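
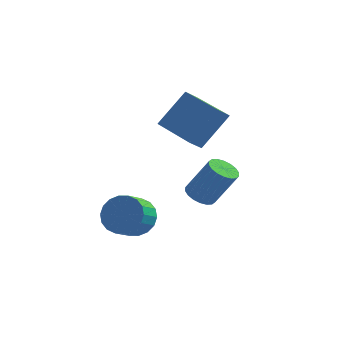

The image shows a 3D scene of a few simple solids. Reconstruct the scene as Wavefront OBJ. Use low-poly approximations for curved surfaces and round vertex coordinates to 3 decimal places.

v 1.088 -0.044 -3.038
v 1.74 -0.52 -3.539
v 1.504 -1.451 -2.964
v 0.852 -0.976 -2.462
v 1.963 -0.373 -3.211
v 1.726 -1.304 -2.635
v 2.012 -0.162 -2.848
v 1.775 -1.093 -2.273
v 1.878 0.073 -2.523
v 1.642 -0.858 -1.947
v 1.588 0.285 -2.3
v 1.351 -0.646 -1.724
v 1.199 0.431 -2.223
v 0.962 -0.5 -1.647
v 0.788 0.483 -2.307
v 0.551 -0.448 -1.732
v 0.436 0.431 -2.536
v 0.2 -0.5 -1.961
v 0.214 0.284 -2.865
v -0.023 -0.647 -2.289
v 0.165 0.073 -3.227
v -0.072 -0.858 -2.652
v 0.298 -0.162 -3.553
v 0.062 -1.093 -2.977
v 0.589 -0.374 -3.776
v 0.352 -1.305 -3.2
v 0.978 -0.52 -3.853
v 0.741 -1.451 -3.277
v 1.389 -0.572 -3.768
v 1.152 -1.503 -3.193
v 3.299 1.551 0.352
v 2.98 0.969 0.867
v 1.635 2.728 0.651
v 1.317 2.146 1.166
v 4.183 2.414 1.874
v 3.865 1.832 2.389
v 2.52 3.591 2.173
v 2.201 3.009 2.688
v 3.365 1.161 -2.048
v 3.919 0.916 -2.379
v 4.869 0.934 -0.803
v 4.315 1.179 -0.472
v 3.954 1.22 -2.403
v 4.903 1.238 -0.827
v 3.872 1.512 -2.357
v 4.822 1.531 -0.782
v 3.69 1.735 -2.25
v 4.64 1.753 -0.675
v 3.443 1.844 -2.103
v 4.393 1.863 -0.527
v 3.182 1.818 -1.945
v 4.131 1.836 -0.369
v 2.956 1.662 -1.807
v 3.906 1.68 -0.231
v 2.811 1.406 -1.717
v 3.761 1.424 -0.141
v 2.777 1.102 -1.693
v 3.726 1.12 -0.117
v 2.858 0.809 -1.738
v 3.808 0.828 -0.163
v 3.04 0.587 -1.845
v 3.99 0.605 -0.27
v 3.287 0.477 -1.993
v 4.237 0.496 -0.417
v 3.549 0.504 -2.151
v 4.498 0.522 -0.575
v 3.774 0.66 -2.289
v 4.724 0.678 -0.713
f 2 1 5
f 2 5 3
f 3 5 6
f 3 6 4
f 5 1 7
f 5 7 6
f 6 7 8
f 6 8 4
f 7 1 9
f 7 9 8
f 8 9 10
f 8 10 4
f 9 1 11
f 9 11 10
f 10 11 12
f 10 12 4
f 11 1 13
f 11 13 12
f 12 13 14
f 12 14 4
f 13 1 15
f 13 15 14
f 14 15 16
f 14 16 4
f 15 1 17
f 15 17 16
f 16 17 18
f 16 18 4
f 17 1 19
f 17 19 18
f 18 19 20
f 18 20 4
f 19 1 21
f 19 21 20
f 20 21 22
f 20 22 4
f 21 1 23
f 21 23 22
f 22 23 24
f 22 24 4
f 23 1 25
f 23 25 24
f 24 25 26
f 24 26 4
f 25 1 27
f 25 27 26
f 26 27 28
f 26 28 4
f 27 1 29
f 27 29 28
f 28 29 30
f 28 30 4
f 29 1 2
f 29 2 30
f 30 2 3
f 30 3 4
f 32 34 31
f 35 32 31
f 31 34 33
f 33 35 31
f 32 38 34
f 36 32 35
f 36 38 32
f 34 38 33
f 37 35 33
f 33 38 37
f 37 36 35
f 38 36 37
f 40 39 43
f 40 43 41
f 41 43 44
f 41 44 42
f 43 39 45
f 43 45 44
f 44 45 46
f 44 46 42
f 45 39 47
f 45 47 46
f 46 47 48
f 46 48 42
f 47 39 49
f 47 49 48
f 48 49 50
f 48 50 42
f 49 39 51
f 49 51 50
f 50 51 52
f 50 52 42
f 51 39 53
f 51 53 52
f 52 53 54
f 52 54 42
f 53 39 55
f 53 55 54
f 54 55 56
f 54 56 42
f 55 39 57
f 55 57 56
f 56 57 58
f 56 58 42
f 57 39 59
f 57 59 58
f 58 59 60
f 58 60 42
f 59 39 61
f 59 61 60
f 60 61 62
f 60 62 42
f 61 39 63
f 61 63 62
f 62 63 64
f 62 64 42
f 63 39 65
f 63 65 64
f 64 65 66
f 64 66 42
f 65 39 67
f 65 67 66
f 66 67 68
f 66 68 42
f 67 39 40
f 67 40 68
f 68 40 41
f 68 41 42



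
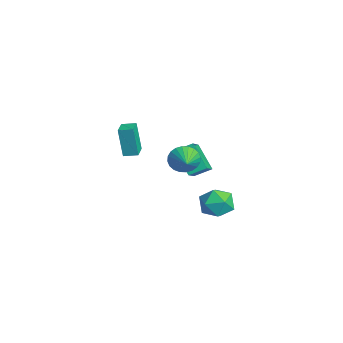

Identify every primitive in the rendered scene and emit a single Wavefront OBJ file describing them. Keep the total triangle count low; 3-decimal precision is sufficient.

v -2.199 1.534 -2.433
v -1.864 1.927 -3.219
v -0.741 1.266 -1.947
v -1.885 2.218 -2.997
v -1.953 2.405 -2.689
v -2.059 2.459 -2.342
v -2.186 2.373 -2.009
v -2.315 2.159 -1.741
v -2.427 1.849 -1.578
v -2.503 1.492 -1.545
v -2.533 1.141 -1.647
v -2.513 0.85 -1.87
v -2.444 0.663 -2.178
v -2.338 0.609 -2.525
v -2.211 0.695 -2.858
v -2.082 0.909 -3.126
v -1.971 1.219 -3.289
v -1.895 1.576 -3.322
v -3.882 1.461 -2.689
v -3.696 2.492 -2.169
v -5.15 2.171 -3.645
v -4.964 3.203 -3.125
v -2.596 1.917 -4.055
v -2.41 2.949 -3.535
v -3.864 2.628 -5.011
v -3.678 3.659 -4.491
v -2.008 -1.826 -0.962
v -2.345 -2.014 0.909
v -1.679 -1.054 -0.825
v -2.017 -1.242 1.046
v -1.003 -2.278 -0.826
v -1.341 -2.466 1.045
v -0.675 -1.506 -0.689
v -1.012 -1.694 1.182
v 3.134 2.619 -2.13
v 3.735 2.593 -3.03
v 2.585 0.987 -2.45
v 3.186 0.961 -3.35
v 3.665 0.968 -2.379
v 4.005 1.977 -2.182
v 2.315 1.603 -3.298
v 2.655 2.612 -3.101
v 3.229 1.965 -3.753
v 4.063 1.573 -3.185
v 2.257 2.007 -2.295
v 3.091 1.615 -1.727
f 2 1 4
f 2 4 3
f 4 1 5
f 4 5 3
f 5 1 6
f 5 6 3
f 6 1 7
f 6 7 3
f 7 1 8
f 7 8 3
f 8 1 9
f 8 9 3
f 9 1 10
f 9 10 3
f 10 1 11
f 10 11 3
f 11 1 12
f 11 12 3
f 12 1 13
f 12 13 3
f 13 1 14
f 13 14 3
f 14 1 15
f 14 15 3
f 15 1 16
f 15 16 3
f 16 1 17
f 16 17 3
f 17 1 18
f 17 18 3
f 18 1 2
f 18 2 3
f 20 22 19
f 23 20 19
f 19 22 21
f 21 23 19
f 20 26 22
f 24 20 23
f 24 26 20
f 22 26 21
f 25 23 21
f 21 26 25
f 25 24 23
f 26 24 25
f 28 30 27
f 31 28 27
f 27 30 29
f 29 31 27
f 28 34 30
f 32 28 31
f 32 34 28
f 30 34 29
f 33 31 29
f 29 34 33
f 33 32 31
f 34 32 33
f 35 46 40
f 35 40 36
f 35 36 42
f 35 42 45
f 35 45 46
f 36 40 44
f 40 46 39
f 46 45 37
f 45 42 41
f 42 36 43
f 38 44 39
f 38 39 37
f 38 37 41
f 38 41 43
f 38 43 44
f 39 44 40
f 37 39 46
f 41 37 45
f 43 41 42
f 44 43 36



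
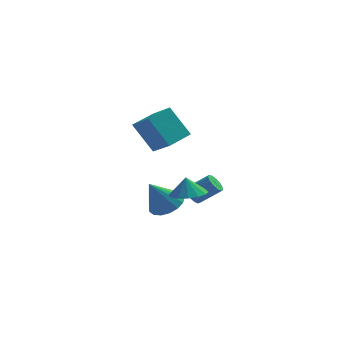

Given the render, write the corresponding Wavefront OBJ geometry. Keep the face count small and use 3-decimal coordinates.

v 1.986 0.336 -1.79
v 2.72 0.752 -1.273
v 1.154 -0.136 -0.23
v 2.409 1.105 -1.332
v 2.001 1.281 -1.496
v 1.59 1.241 -1.728
v 1.269 0.993 -1.974
v 1.113 0.595 -2.177
v 1.156 0.138 -2.292
v 1.39 -0.274 -2.292
v 1.76 -0.547 -2.177
v 2.182 -0.617 -1.974
v 2.559 -0.469 -1.728
v 2.805 -0.136 -1.496
v 2.863 0.305 -1.332
v 2.057 2.353 1.23
v 0.993 2.868 2.856
v 1.19 3.399 0.331
v 0.125 3.915 1.956
v 3.075 3.465 1.544
v 2.01 3.981 3.169
v 2.207 4.512 0.644
v 1.143 5.027 2.27
v 3.127 -2.223 0.201
v 4.068 -2.202 0.323
v 2.993 -2.057 1.199
v 3.942 -1.736 0.229
v 3.596 -1.401 0.127
v 3.125 -1.286 0.045
v 2.655 -1.423 0.005
v 2.31 -1.774 0.017
v 2.185 -2.245 0.079
v 2.312 -2.711 0.174
v 2.657 -3.046 0.276
v 3.128 -3.16 0.358
v 3.599 -3.024 0.398
v 3.943 -2.673 0.385
v 3.264 -0.133 -0.99
v 3.622 -0.23 -1.436
v 4.734 -0.264 -0.536
v 4.376 -0.167 -0.09
v 3.604 0.094 -1.401
v 4.715 0.061 -0.502
v 3.478 0.346 -1.236
v 4.589 0.313 -0.337
v 3.284 0.446 -0.993
v 4.395 0.413 -0.093
v 3.084 0.362 -0.748
v 4.195 0.329 0.151
v 2.941 0.121 -0.581
v 4.052 0.088 0.319
v 2.901 -0.201 -0.543
v 4.012 -0.235 0.356
v 2.976 -0.502 -0.647
v 4.087 -0.535 0.252
v 3.143 -0.685 -0.86
v 4.254 -0.719 0.04
v 3.348 -0.694 -1.114
v 4.459 -0.727 -0.215
v 3.527 -0.524 -1.328
v 4.638 -0.557 -0.429
f 2 1 4
f 2 4 3
f 4 1 5
f 4 5 3
f 5 1 6
f 5 6 3
f 6 1 7
f 6 7 3
f 7 1 8
f 7 8 3
f 8 1 9
f 8 9 3
f 9 1 10
f 9 10 3
f 10 1 11
f 10 11 3
f 11 1 12
f 11 12 3
f 12 1 13
f 12 13 3
f 13 1 14
f 13 14 3
f 14 1 15
f 14 15 3
f 15 1 2
f 15 2 3
f 17 19 16
f 20 17 16
f 16 19 18
f 18 20 16
f 17 23 19
f 21 17 20
f 21 23 17
f 19 23 18
f 22 20 18
f 18 23 22
f 22 21 20
f 23 21 22
f 25 24 27
f 25 27 26
f 27 24 28
f 27 28 26
f 28 24 29
f 28 29 26
f 29 24 30
f 29 30 26
f 30 24 31
f 30 31 26
f 31 24 32
f 31 32 26
f 32 24 33
f 32 33 26
f 33 24 34
f 33 34 26
f 34 24 35
f 34 35 26
f 35 24 36
f 35 36 26
f 36 24 37
f 36 37 26
f 37 24 25
f 37 25 26
f 39 38 42
f 39 42 40
f 40 42 43
f 40 43 41
f 42 38 44
f 42 44 43
f 43 44 45
f 43 45 41
f 44 38 46
f 44 46 45
f 45 46 47
f 45 47 41
f 46 38 48
f 46 48 47
f 47 48 49
f 47 49 41
f 48 38 50
f 48 50 49
f 49 50 51
f 49 51 41
f 50 38 52
f 50 52 51
f 51 52 53
f 51 53 41
f 52 38 54
f 52 54 53
f 53 54 55
f 53 55 41
f 54 38 56
f 54 56 55
f 55 56 57
f 55 57 41
f 56 38 58
f 56 58 57
f 57 58 59
f 57 59 41
f 58 38 60
f 58 60 59
f 59 60 61
f 59 61 41
f 60 38 39
f 60 39 61
f 61 39 40
f 61 40 41



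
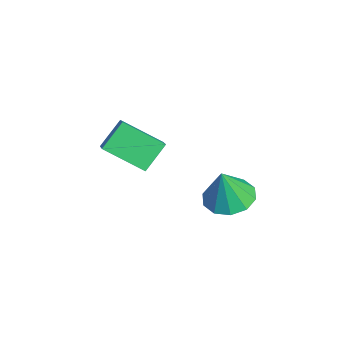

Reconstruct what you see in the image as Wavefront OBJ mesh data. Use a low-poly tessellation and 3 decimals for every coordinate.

v -2.206 0.861 -4.974
v -2.769 -0.404 -4.192
v -2.705 1.575 -4.178
v -3.268 0.31 -3.396
v -1.372 0.83 -4.424
v -1.935 -0.435 -3.642
v -1.871 1.544 -3.628
v -2.434 0.279 -2.846
v 1.017 2.995 -3.909
v 1.593 2.442 -4.134
v 1.243 2.705 -2.611
v 1.824 2.895 -4.073
v 1.747 3.387 -3.949
v 1.392 3.729 -3.81
v 0.893 3.791 -3.709
v 0.441 3.549 -3.685
v 0.209 3.096 -3.746
v 0.286 2.604 -3.87
v 0.642 2.262 -4.008
v 1.141 2.2 -4.109
f 2 4 1
f 5 2 1
f 1 4 3
f 3 5 1
f 2 8 4
f 6 2 5
f 6 8 2
f 4 8 3
f 7 5 3
f 3 8 7
f 7 6 5
f 8 6 7
f 10 9 12
f 10 12 11
f 12 9 13
f 12 13 11
f 13 9 14
f 13 14 11
f 14 9 15
f 14 15 11
f 15 9 16
f 15 16 11
f 16 9 17
f 16 17 11
f 17 9 18
f 17 18 11
f 18 9 19
f 18 19 11
f 19 9 20
f 19 20 11
f 20 9 10
f 20 10 11



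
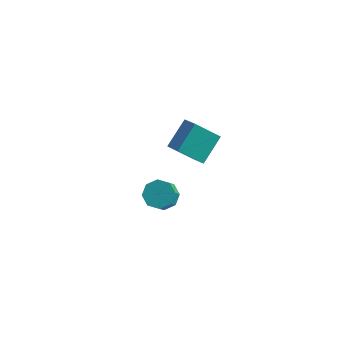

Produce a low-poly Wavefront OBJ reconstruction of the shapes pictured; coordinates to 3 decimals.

v -0.625 2.444 1.308
v 0.172 1.922 1.774
v -0.282 3.911 2.365
v 0.515 3.389 2.83
v 0.545 3.091 0.03
v 1.342 2.569 0.495
v 0.888 4.558 1.086
v 1.685 4.036 1.552
v 1.299 -2.563 3.041
v 2.053 -2.79 2.81
v 2.114 -3.483 3.687
v 1.361 -3.257 3.919
v 2.059 -2.297 3.199
v 2.12 -2.99 4.076
v 1.62 -1.96 3.495
v 1.681 -2.654 4.373
v 0.993 -1.977 3.526
v 1.055 -2.67 4.403
v 0.546 -2.337 3.273
v 0.607 -3.03 4.15
v 0.54 -2.83 2.884
v 0.601 -3.523 3.761
v 0.979 -3.166 2.587
v 1.04 -3.86 3.465
v 1.605 -3.15 2.557
v 1.667 -3.843 3.434
f 2 4 1
f 5 2 1
f 1 4 3
f 3 5 1
f 2 8 4
f 6 2 5
f 6 8 2
f 4 8 3
f 7 5 3
f 3 8 7
f 7 6 5
f 8 6 7
f 10 9 13
f 10 13 11
f 11 13 14
f 11 14 12
f 13 9 15
f 13 15 14
f 14 15 16
f 14 16 12
f 15 9 17
f 15 17 16
f 16 17 18
f 16 18 12
f 17 9 19
f 17 19 18
f 18 19 20
f 18 20 12
f 19 9 21
f 19 21 20
f 20 21 22
f 20 22 12
f 21 9 23
f 21 23 22
f 22 23 24
f 22 24 12
f 23 9 25
f 23 25 24
f 24 25 26
f 24 26 12
f 25 9 10
f 25 10 26
f 26 10 11
f 26 11 12



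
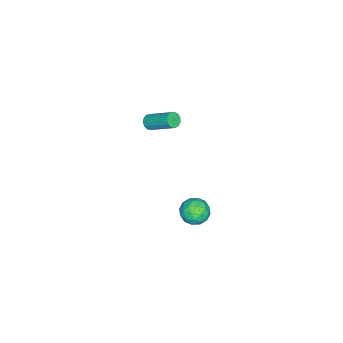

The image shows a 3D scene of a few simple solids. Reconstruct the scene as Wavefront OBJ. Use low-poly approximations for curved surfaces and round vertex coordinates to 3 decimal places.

v 2.855 0.701 -3.872
v 3.553 0.783 -3.285
v 3.487 -0.503 -4.455
v 4.185 -0.421 -3.868
v 3.355 -0.657 -3.563
v 2.965 0.087 -3.202
v 4.075 0.193 -4.538
v 3.685 0.937 -4.177
v 4.307 0.469 -3.697
v 3.862 -0.056 -3.094
v 3.178 0.336 -4.646
v 2.733 -0.189 -4.043
v 3.148 0.848 -3.527
v 3.892 -0.568 -4.213
v 3.404 -0.707 -4.033
v 3.814 -0.658 -3.688
v 2.803 0.439 -3.479
v 3.213 0.487 -3.134
v 3.097 -0.359 -3.297
v 3.827 -0.207 -4.606
v 4.237 -0.159 -4.261
v 3.226 0.938 -4.052
v 3.636 0.987 -3.707
v 3.943 0.639 -4.443
v 4.002 0.711 -3.424
v 4.373 0.003 -3.767
v 4.309 0.364 -4.161
v 4.079 0.802 -3.949
v 3.74 0.403 -3.07
v 4.111 -0.305 -3.413
v 3.624 -0.444 -3.233
v 3.394 -0.006 -3.022
v 4.183 0.218 -3.312
v 2.929 0.585 -4.327
v 3.3 -0.123 -4.67
v 3.646 0.286 -4.718
v 3.416 0.724 -4.507
v 2.667 0.277 -3.973
v 3.038 -0.431 -4.316
v 2.961 -0.522 -3.791
v 2.731 -0.084 -3.579
v 2.857 0.062 -4.428
v 3.197 -2.657 2.845
v 3.565 -2.888 3.091
v 3.812 -1.374 4.142
v 3.443 -1.143 3.895
v 3.686 -2.757 2.873
v 3.932 -1.242 3.924
v 3.651 -2.594 2.646
v 3.898 -1.079 3.697
v 3.472 -2.451 2.482
v 3.719 -0.936 3.533
v 3.206 -2.374 2.433
v 3.452 -0.859 3.484
v 2.937 -2.386 2.515
v 3.183 -0.871 3.565
v 2.75 -2.485 2.701
v 2.996 -0.97 3.752
v 2.705 -2.639 2.933
v 2.951 -1.124 3.984
v 2.816 -2.798 3.137
v 3.063 -1.283 4.188
v 3.048 -2.913 3.248
v 3.295 -1.398 4.299
v 3.328 -2.947 3.231
v 3.574 -1.432 4.282
f 1 38 17
f 38 12 41
f 17 41 6
f 38 41 17
f 1 17 13
f 17 6 18
f 13 18 2
f 17 18 13
f 1 13 22
f 13 2 23
f 22 23 8
f 13 23 22
f 1 22 34
f 22 8 37
f 34 37 11
f 22 37 34
f 1 34 38
f 34 11 42
f 38 42 12
f 34 42 38
f 2 18 29
f 18 6 32
f 29 32 10
f 18 32 29
f 6 41 19
f 41 12 40
f 19 40 5
f 41 40 19
f 12 42 39
f 42 11 35
f 39 35 3
f 42 35 39
f 11 37 36
f 37 8 24
f 36 24 7
f 37 24 36
f 8 23 28
f 23 2 25
f 28 25 9
f 23 25 28
f 4 30 16
f 30 10 31
f 16 31 5
f 30 31 16
f 4 16 14
f 16 5 15
f 14 15 3
f 16 15 14
f 4 14 21
f 14 3 20
f 21 20 7
f 14 20 21
f 4 21 26
f 21 7 27
f 26 27 9
f 21 27 26
f 4 26 30
f 26 9 33
f 30 33 10
f 26 33 30
f 5 31 19
f 31 10 32
f 19 32 6
f 31 32 19
f 3 15 39
f 15 5 40
f 39 40 12
f 15 40 39
f 7 20 36
f 20 3 35
f 36 35 11
f 20 35 36
f 9 27 28
f 27 7 24
f 28 24 8
f 27 24 28
f 10 33 29
f 33 9 25
f 29 25 2
f 33 25 29
f 44 43 47
f 44 47 45
f 45 47 48
f 45 48 46
f 47 43 49
f 47 49 48
f 48 49 50
f 48 50 46
f 49 43 51
f 49 51 50
f 50 51 52
f 50 52 46
f 51 43 53
f 51 53 52
f 52 53 54
f 52 54 46
f 53 43 55
f 53 55 54
f 54 55 56
f 54 56 46
f 55 43 57
f 55 57 56
f 56 57 58
f 56 58 46
f 57 43 59
f 57 59 58
f 58 59 60
f 58 60 46
f 59 43 61
f 59 61 60
f 60 61 62
f 60 62 46
f 61 43 63
f 61 63 62
f 62 63 64
f 62 64 46
f 63 43 65
f 63 65 64
f 64 65 66
f 64 66 46
f 65 43 44
f 65 44 66
f 66 44 45
f 66 45 46



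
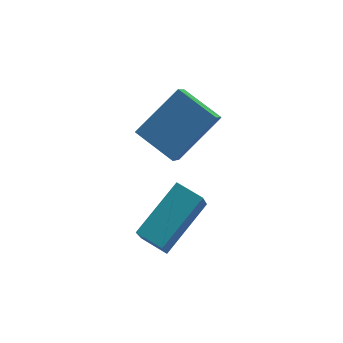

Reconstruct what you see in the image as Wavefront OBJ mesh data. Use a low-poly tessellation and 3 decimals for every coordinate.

v 4.23 -0.685 1.578
v 3.704 0.46 2.09
v 2.809 -0.865 0.521
v 2.283 0.28 1.033
v 4.757 -0.08 0.767
v 4.231 1.065 1.279
v 3.336 -0.26 -0.29
v 2.81 0.885 0.222
v 1.502 -2.914 -0.969
v 1.109 -3.379 0.019
v 1.128 -2.198 -0.78
v 0.735 -2.663 0.207
v 3.005 -2.357 -0.107
v 2.612 -2.822 0.88
v 2.631 -1.641 0.081
v 2.238 -2.106 1.069
f 2 4 1
f 5 2 1
f 1 4 3
f 3 5 1
f 2 8 4
f 6 2 5
f 6 8 2
f 4 8 3
f 7 5 3
f 3 8 7
f 7 6 5
f 8 6 7
f 10 12 9
f 13 10 9
f 9 12 11
f 11 13 9
f 10 16 12
f 14 10 13
f 14 16 10
f 12 16 11
f 15 13 11
f 11 16 15
f 15 14 13
f 16 14 15



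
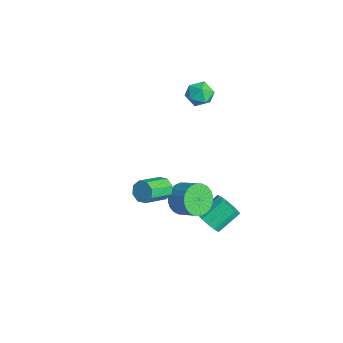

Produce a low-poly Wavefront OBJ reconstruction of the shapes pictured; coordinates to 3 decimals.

v -3.614 1.252 3.592
v -3.119 1.692 4.177
v -2.441 0.928 2.843
v -1.946 1.368 3.428
v -2.338 0.612 3.661
v -3.063 0.812 4.124
v -2.497 1.808 2.896
v -3.222 2.008 3.359
v -2.429 2.035 3.747
v -2.331 1.296 4.22
v -3.229 1.324 2.8
v -3.131 0.585 3.273
v 1.112 0.526 -4.027
v 1.548 1.021 -4.564
v 1.264 2.288 -3.63
v 0.828 1.794 -3.093
v 1.093 1.028 -4.713
v 0.808 2.295 -3.779
v 0.644 0.876 -4.644
v 0.359 2.144 -3.71
v 0.343 0.614 -4.379
v 0.059 1.881 -3.445
v 0.287 0.323 -4.003
v 0.003 1.59 -3.068
v 0.493 0.097 -3.634
v 0.209 1.364 -2.699
v 0.895 0.008 -3.39
v 0.611 1.275 -2.455
v 1.366 0.083 -3.348
v 1.082 1.35 -2.414
v 1.757 0.299 -3.522
v 1.472 1.566 -2.588
v 1.943 0.587 -3.857
v 1.658 1.854 -2.922
v 1.865 0.856 -4.245
v 1.58 2.123 -3.31
v 0.777 -0.813 -1.795
v 1.209 -0.534 -2.665
v 2.195 0.031 -1.994
v 1.763 -0.247 -1.125
v 0.979 -0.223 -2.59
v 1.965 0.343 -1.919
v 0.719 -0.001 -2.394
v 1.705 0.564 -1.723
v 0.467 0.097 -2.107
v 1.453 0.662 -1.436
v 0.263 0.056 -1.772
v 1.249 0.622 -1.101
v 0.137 -0.117 -1.441
v 1.123 0.449 -0.77
v 0.108 -0.395 -1.164
v 1.094 0.17 -0.493
v 0.181 -0.738 -0.983
v 1.167 -0.172 -0.312
v 0.345 -1.091 -0.926
v 1.331 -0.526 -0.255
v 0.575 -1.403 -1.001
v 1.561 -0.837 -0.33
v 0.835 -1.624 -1.197
v 1.821 -1.059 -0.526
v 1.087 -1.722 -1.484
v 2.073 -1.157 -0.813
v 1.291 -1.682 -1.819
v 2.277 -1.116 -1.148
v 1.417 -1.509 -2.15
v 2.403 -0.943 -1.479
v 1.446 -1.23 -2.427
v 2.432 -0.665 -1.756
v 1.373 -0.888 -2.608
v 2.359 -0.322 -1.937
v 1.295 -2.075 0.001
v 1.816 -2.066 -0.467
v 2.465 -3.376 0.231
v 1.945 -3.385 0.699
v 1.928 -1.778 -0.03
v 2.578 -3.087 0.668
v 1.67 -1.663 0.425
v 2.319 -2.973 1.123
v 1.192 -1.79 0.632
v 1.841 -3.1 1.33
v 0.775 -2.084 0.469
v 1.424 -3.394 1.167
v 0.662 -2.373 0.032
v 1.312 -3.682 0.73
v 0.921 -2.487 -0.423
v 1.57 -3.797 0.275
v 1.399 -2.36 -0.63
v 2.048 -3.67 0.068
f 1 12 6
f 1 6 2
f 1 2 8
f 1 8 11
f 1 11 12
f 2 6 10
f 6 12 5
f 12 11 3
f 11 8 7
f 8 2 9
f 4 10 5
f 4 5 3
f 4 3 7
f 4 7 9
f 4 9 10
f 5 10 6
f 3 5 12
f 7 3 11
f 9 7 8
f 10 9 2
f 14 13 17
f 14 17 15
f 15 17 18
f 15 18 16
f 17 13 19
f 17 19 18
f 18 19 20
f 18 20 16
f 19 13 21
f 19 21 20
f 20 21 22
f 20 22 16
f 21 13 23
f 21 23 22
f 22 23 24
f 22 24 16
f 23 13 25
f 23 25 24
f 24 25 26
f 24 26 16
f 25 13 27
f 25 27 26
f 26 27 28
f 26 28 16
f 27 13 29
f 27 29 28
f 28 29 30
f 28 30 16
f 29 13 31
f 29 31 30
f 30 31 32
f 30 32 16
f 31 13 33
f 31 33 32
f 32 33 34
f 32 34 16
f 33 13 35
f 33 35 34
f 34 35 36
f 34 36 16
f 35 13 14
f 35 14 36
f 36 14 15
f 36 15 16
f 38 37 41
f 38 41 39
f 39 41 42
f 39 42 40
f 41 37 43
f 41 43 42
f 42 43 44
f 42 44 40
f 43 37 45
f 43 45 44
f 44 45 46
f 44 46 40
f 45 37 47
f 45 47 46
f 46 47 48
f 46 48 40
f 47 37 49
f 47 49 48
f 48 49 50
f 48 50 40
f 49 37 51
f 49 51 50
f 50 51 52
f 50 52 40
f 51 37 53
f 51 53 52
f 52 53 54
f 52 54 40
f 53 37 55
f 53 55 54
f 54 55 56
f 54 56 40
f 55 37 57
f 55 57 56
f 56 57 58
f 56 58 40
f 57 37 59
f 57 59 58
f 58 59 60
f 58 60 40
f 59 37 61
f 59 61 60
f 60 61 62
f 60 62 40
f 61 37 63
f 61 63 62
f 62 63 64
f 62 64 40
f 63 37 65
f 63 65 64
f 64 65 66
f 64 66 40
f 65 37 67
f 65 67 66
f 66 67 68
f 66 68 40
f 67 37 69
f 67 69 68
f 68 69 70
f 68 70 40
f 69 37 38
f 69 38 70
f 70 38 39
f 70 39 40
f 72 71 75
f 72 75 73
f 73 75 76
f 73 76 74
f 75 71 77
f 75 77 76
f 76 77 78
f 76 78 74
f 77 71 79
f 77 79 78
f 78 79 80
f 78 80 74
f 79 71 81
f 79 81 80
f 80 81 82
f 80 82 74
f 81 71 83
f 81 83 82
f 82 83 84
f 82 84 74
f 83 71 85
f 83 85 84
f 84 85 86
f 84 86 74
f 85 71 87
f 85 87 86
f 86 87 88
f 86 88 74
f 87 71 72
f 87 72 88
f 88 72 73
f 88 73 74



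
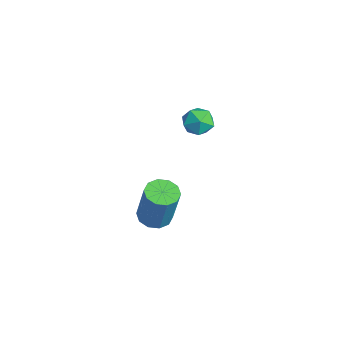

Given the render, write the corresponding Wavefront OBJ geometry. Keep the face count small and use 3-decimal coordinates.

v 1.708 -1.775 -3.576
v 2.281 -1.384 -3.768
v 2.806 -1.234 -1.896
v 2.232 -1.625 -1.704
v 1.942 -1.105 -3.696
v 2.467 -0.955 -1.823
v 1.514 -1.082 -3.577
v 2.039 -0.931 -1.705
v 1.16 -1.323 -3.459
v 1.684 -1.173 -1.587
v 1.015 -1.737 -3.385
v 1.539 -1.587 -1.513
v 1.134 -2.166 -3.384
v 1.659 -2.016 -1.512
v 1.473 -2.445 -3.457
v 1.998 -2.295 -1.584
v 1.901 -2.469 -3.575
v 2.426 -2.318 -1.703
v 2.256 -2.227 -3.693
v 2.78 -2.077 -1.821
v 2.401 -1.813 -3.767
v 2.925 -1.663 -1.895
v 1.489 0.053 2.315
v 1.891 0.505 1.935
v 2.269 -0.785 2.145
v 2.671 -0.333 1.765
v 2.597 -0.239 2.47
v 2.115 0.279 2.575
v 2.045 -0.559 1.505
v 1.563 -0.041 1.61
v 2.235 0.127 1.434
v 2.577 0.324 2.03
v 1.583 -0.604 2.05
v 1.925 -0.407 2.646
f 2 1 5
f 2 5 3
f 3 5 6
f 3 6 4
f 5 1 7
f 5 7 6
f 6 7 8
f 6 8 4
f 7 1 9
f 7 9 8
f 8 9 10
f 8 10 4
f 9 1 11
f 9 11 10
f 10 11 12
f 10 12 4
f 11 1 13
f 11 13 12
f 12 13 14
f 12 14 4
f 13 1 15
f 13 15 14
f 14 15 16
f 14 16 4
f 15 1 17
f 15 17 16
f 16 17 18
f 16 18 4
f 17 1 19
f 17 19 18
f 18 19 20
f 18 20 4
f 19 1 21
f 19 21 20
f 20 21 22
f 20 22 4
f 21 1 2
f 21 2 22
f 22 2 3
f 22 3 4
f 23 34 28
f 23 28 24
f 23 24 30
f 23 30 33
f 23 33 34
f 24 28 32
f 28 34 27
f 34 33 25
f 33 30 29
f 30 24 31
f 26 32 27
f 26 27 25
f 26 25 29
f 26 29 31
f 26 31 32
f 27 32 28
f 25 27 34
f 29 25 33
f 31 29 30
f 32 31 24



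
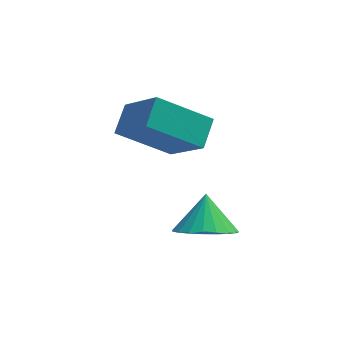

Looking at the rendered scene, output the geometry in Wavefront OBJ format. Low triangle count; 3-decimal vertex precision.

v 2.001 1.123 -3.038
v 2.672 0.532 -2.547
v 2.059 2.017 -2.042
v 2.926 0.778 -2.782
v 3.02 1.083 -3.062
v 2.937 1.395 -3.337
v 2.693 1.659 -3.561
v 2.329 1.832 -3.694
v 1.908 1.881 -3.714
v 1.503 1.799 -3.617
v 1.184 1.601 -3.419
v 1.007 1.319 -3.156
v 1.001 1.004 -2.873
v 1.168 0.709 -2.618
v 1.479 0.486 -2.435
v 1.881 0.373 -2.357
v 2.303 0.389 -2.397
v -0.688 3.74 -0.577
v -0.342 4.676 -0.045
v 1.045 3.751 -1.726
v 1.391 4.687 -1.195
v 0.269 2.573 0.855
v 0.615 3.509 1.386
v 2.002 2.584 -0.295
v 2.348 3.52 0.237
f 2 1 4
f 2 4 3
f 4 1 5
f 4 5 3
f 5 1 6
f 5 6 3
f 6 1 7
f 6 7 3
f 7 1 8
f 7 8 3
f 8 1 9
f 8 9 3
f 9 1 10
f 9 10 3
f 10 1 11
f 10 11 3
f 11 1 12
f 11 12 3
f 12 1 13
f 12 13 3
f 13 1 14
f 13 14 3
f 14 1 15
f 14 15 3
f 15 1 16
f 15 16 3
f 16 1 17
f 16 17 3
f 17 1 2
f 17 2 3
f 19 21 18
f 22 19 18
f 18 21 20
f 20 22 18
f 19 25 21
f 23 19 22
f 23 25 19
f 21 25 20
f 24 22 20
f 20 25 24
f 24 23 22
f 25 23 24



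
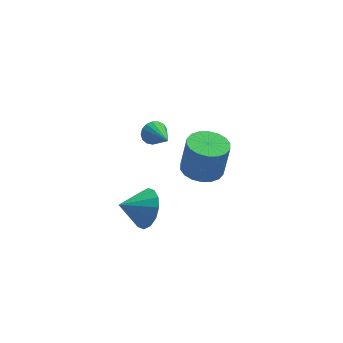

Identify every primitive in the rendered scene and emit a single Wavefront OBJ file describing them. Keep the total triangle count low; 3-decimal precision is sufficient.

v 0.474 1.287 -3.276
v 0.984 1.089 -2.356
v -0.774 1.193 -2.604
v 0.932 1.64 -2.376
v 0.757 2.097 -2.636
v 0.507 2.336 -3.068
v 0.247 2.294 -3.556
v 0.048 1.983 -3.969
v -0.036 1.485 -4.195
v 0.015 0.934 -4.176
v 0.19 0.477 -3.915
v 0.441 0.238 -3.483
v 0.7 0.279 -2.996
v 0.899 0.591 -2.583
v 0.784 0.938 2.484
v 1.043 1.222 2.957
v 1.096 -0.398 3.116
v 0.764 1.195 3.037
v 0.489 1.108 2.99
v 0.282 0.983 2.827
v 0.19 0.847 2.585
v 0.234 0.732 2.32
v 0.404 0.664 2.093
v 0.661 0.659 1.955
v 0.947 0.717 1.939
v 1.195 0.827 2.047
v 1.349 0.961 2.255
v 1.374 1.09 2.516
v 1.264 1.185 2.769
v 3.174 2.029 -1.703
v 3.809 2.78 -1.817
v 4.101 2.802 -0.052
v 3.466 2.051 0.063
v 3.424 2.985 -1.756
v 3.716 3.008 0.009
v 2.989 3.001 -1.685
v 3.282 3.024 0.081
v 2.591 2.825 -1.616
v 2.884 2.847 0.149
v 2.309 2.491 -1.565
v 2.601 2.513 0.2
v 2.198 2.065 -1.542
v 2.49 2.087 0.224
v 2.28 1.632 -1.55
v 2.572 1.654 0.216
v 2.539 1.278 -1.588
v 2.831 1.3 0.177
v 2.924 1.072 -1.649
v 3.216 1.095 0.116
v 3.358 1.056 -1.721
v 3.651 1.079 0.045
v 3.756 1.233 -1.789
v 4.049 1.255 -0.024
v 4.039 1.567 -1.84
v 4.331 1.589 -0.075
v 4.15 1.993 -1.864
v 4.442 2.015 -0.098
v 4.068 2.426 -1.856
v 4.36 2.448 -0.09
f 2 1 4
f 2 4 3
f 4 1 5
f 4 5 3
f 5 1 6
f 5 6 3
f 6 1 7
f 6 7 3
f 7 1 8
f 7 8 3
f 8 1 9
f 8 9 3
f 9 1 10
f 9 10 3
f 10 1 11
f 10 11 3
f 11 1 12
f 11 12 3
f 12 1 13
f 12 13 3
f 13 1 14
f 13 14 3
f 14 1 2
f 14 2 3
f 16 15 18
f 16 18 17
f 18 15 19
f 18 19 17
f 19 15 20
f 19 20 17
f 20 15 21
f 20 21 17
f 21 15 22
f 21 22 17
f 22 15 23
f 22 23 17
f 23 15 24
f 23 24 17
f 24 15 25
f 24 25 17
f 25 15 26
f 25 26 17
f 26 15 27
f 26 27 17
f 27 15 28
f 27 28 17
f 28 15 29
f 28 29 17
f 29 15 16
f 29 16 17
f 31 30 34
f 31 34 32
f 32 34 35
f 32 35 33
f 34 30 36
f 34 36 35
f 35 36 37
f 35 37 33
f 36 30 38
f 36 38 37
f 37 38 39
f 37 39 33
f 38 30 40
f 38 40 39
f 39 40 41
f 39 41 33
f 40 30 42
f 40 42 41
f 41 42 43
f 41 43 33
f 42 30 44
f 42 44 43
f 43 44 45
f 43 45 33
f 44 30 46
f 44 46 45
f 45 46 47
f 45 47 33
f 46 30 48
f 46 48 47
f 47 48 49
f 47 49 33
f 48 30 50
f 48 50 49
f 49 50 51
f 49 51 33
f 50 30 52
f 50 52 51
f 51 52 53
f 51 53 33
f 52 30 54
f 52 54 53
f 53 54 55
f 53 55 33
f 54 30 56
f 54 56 55
f 55 56 57
f 55 57 33
f 56 30 58
f 56 58 57
f 57 58 59
f 57 59 33
f 58 30 31
f 58 31 59
f 59 31 32
f 59 32 33



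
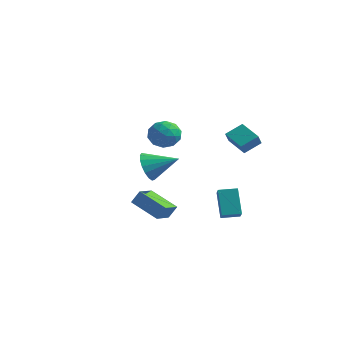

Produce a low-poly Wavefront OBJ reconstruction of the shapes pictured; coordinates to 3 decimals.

v 2.266 1.789 1.714
v 2.442 1.286 2.337
v 2.696 2.641 2.282
v 2.872 2.138 2.905
v 3.468 1.542 1.175
v 3.644 1.039 1.798
v 3.898 2.394 1.743
v 4.074 1.891 2.366
v 1.67 1.921 -3.936
v 0.974 2.463 -2.472
v 2.396 2.647 -3.86
v 1.7 3.189 -2.396
v 2.32 1.211 -3.364
v 1.624 1.753 -1.9
v 3.046 1.937 -3.288
v 2.35 2.479 -1.824
v 0.981 -0.859 2.078
v 1.597 -1.201 2.66
v -0.057 -1.739 2.66
v 0.559 -2.081 3.242
v 0.278 -1.215 3.331
v 0.92 -0.671 2.971
v 0.62 -2.269 2.349
v 1.262 -1.725 1.989
v 1.375 -2.073 2.828
v 1.163 -1.422 3.435
v 0.377 -1.518 1.885
v 0.165 -0.867 2.492
v 1.38 -0.953 2.318
v 0.16 -1.987 3.002
v -0.006 -1.478 3.054
v 0.357 -1.68 3.397
v 0.982 -0.641 2.501
v 1.344 -0.843 2.843
v 0.569 -0.851 3.237
v 0.196 -2.097 2.477
v 0.558 -2.299 2.819
v 1.183 -1.26 1.923
v 1.546 -1.462 2.266
v 0.971 -2.089 2.083
v 1.612 -1.666 2.759
v 1.002 -2.183 3.101
v 1.037 -2.294 2.576
v 1.415 -1.974 2.364
v 1.488 -1.284 3.115
v 0.877 -1.801 3.457
v 0.712 -1.292 3.51
v 1.089 -0.972 3.298
v 1.357 -1.796 3.214
v 0.663 -1.139 1.863
v 0.052 -1.656 2.205
v 0.451 -1.968 2.022
v 0.828 -1.648 1.81
v 0.538 -0.757 2.219
v -0.072 -1.274 2.561
v 0.125 -0.966 2.956
v 0.503 -0.646 2.744
v 0.183 -1.144 2.106
v -3.942 2.661 -1.784
v -3.408 2.413 -2.604
v -2.478 3.539 -1.096
v -3.608 2.838 -2.72
v -3.885 3.222 -2.621
v -4.175 3.477 -2.331
v -4.411 3.546 -1.915
v -4.54 3.411 -1.468
v -4.532 3.105 -1.094
v -4.388 2.697 -0.878
v -4.143 2.281 -0.87
v -3.851 1.952 -1.07
v -3.58 1.785 -1.434
v -3.392 1.819 -1.878
v -3.33 2.046 -2.301
v -0.773 -0.272 -3.945
v -2.454 -0.362 -3.154
v -0.993 0.924 -4.277
v -2.675 0.833 -3.486
v -0.425 0.007 -3.174
v -2.107 -0.084 -2.383
v -0.646 1.202 -3.506
v -2.327 1.112 -2.715
f 2 4 1
f 5 2 1
f 1 4 3
f 3 5 1
f 2 8 4
f 6 2 5
f 6 8 2
f 4 8 3
f 7 5 3
f 3 8 7
f 7 6 5
f 8 6 7
f 10 12 9
f 13 10 9
f 9 12 11
f 11 13 9
f 10 16 12
f 14 10 13
f 14 16 10
f 12 16 11
f 15 13 11
f 11 16 15
f 15 14 13
f 16 14 15
f 17 54 33
f 54 28 57
f 33 57 22
f 54 57 33
f 17 33 29
f 33 22 34
f 29 34 18
f 33 34 29
f 17 29 38
f 29 18 39
f 38 39 24
f 29 39 38
f 17 38 50
f 38 24 53
f 50 53 27
f 38 53 50
f 17 50 54
f 50 27 58
f 54 58 28
f 50 58 54
f 18 34 45
f 34 22 48
f 45 48 26
f 34 48 45
f 22 57 35
f 57 28 56
f 35 56 21
f 57 56 35
f 28 58 55
f 58 27 51
f 55 51 19
f 58 51 55
f 27 53 52
f 53 24 40
f 52 40 23
f 53 40 52
f 24 39 44
f 39 18 41
f 44 41 25
f 39 41 44
f 20 46 32
f 46 26 47
f 32 47 21
f 46 47 32
f 20 32 30
f 32 21 31
f 30 31 19
f 32 31 30
f 20 30 37
f 30 19 36
f 37 36 23
f 30 36 37
f 20 37 42
f 37 23 43
f 42 43 25
f 37 43 42
f 20 42 46
f 42 25 49
f 46 49 26
f 42 49 46
f 21 47 35
f 47 26 48
f 35 48 22
f 47 48 35
f 19 31 55
f 31 21 56
f 55 56 28
f 31 56 55
f 23 36 52
f 36 19 51
f 52 51 27
f 36 51 52
f 25 43 44
f 43 23 40
f 44 40 24
f 43 40 44
f 26 49 45
f 49 25 41
f 45 41 18
f 49 41 45
f 60 59 62
f 60 62 61
f 62 59 63
f 62 63 61
f 63 59 64
f 63 64 61
f 64 59 65
f 64 65 61
f 65 59 66
f 65 66 61
f 66 59 67
f 66 67 61
f 67 59 68
f 67 68 61
f 68 59 69
f 68 69 61
f 69 59 70
f 69 70 61
f 70 59 71
f 70 71 61
f 71 59 72
f 71 72 61
f 72 59 73
f 72 73 61
f 73 59 60
f 73 60 61
f 75 77 74
f 78 75 74
f 74 77 76
f 76 78 74
f 75 81 77
f 79 75 78
f 79 81 75
f 77 81 76
f 80 78 76
f 76 81 80
f 80 79 78
f 81 79 80



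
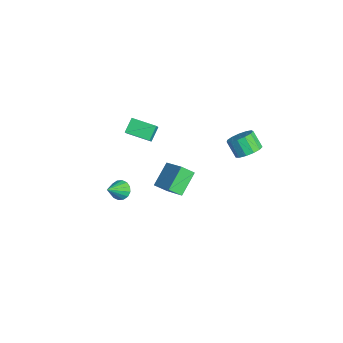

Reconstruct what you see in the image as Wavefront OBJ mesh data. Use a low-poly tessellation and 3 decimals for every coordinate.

v -2.016 0.733 -5.1
v -2.127 -0.052 -4.442
v -3.006 1.77 -4.027
v -3.117 0.984 -3.37
v -0.463 1.276 -4.19
v -0.574 0.49 -3.533
v -1.453 2.312 -3.118
v -1.564 1.527 -2.46
v 0.445 -2.671 -1.822
v 0.849 -2.887 -2.338
v 1.175 -3.609 -0.858
v 1.02 -2.608 -2.197
v 1.038 -2.345 -1.955
v 0.896 -2.17 -1.677
v 0.634 -2.13 -1.439
v 0.32 -2.234 -1.303
v 0.04 -2.456 -1.306
v -0.131 -2.735 -1.447
v -0.149 -2.998 -1.689
v -0.007 -3.173 -1.966
v 0.255 -3.213 -2.205
v 0.569 -3.109 -2.341
v 3.668 4.122 3.249
v 4.347 3.765 3.59
v 3.69 3.4 4.513
v 3.012 3.758 4.171
v 4.333 4.208 3.755
v 3.676 3.843 4.678
v 4.107 4.624 3.76
v 3.451 4.259 4.682
v 3.743 4.881 3.602
v 3.086 4.516 4.524
v 3.354 4.897 3.331
v 2.697 4.532 4.254
v 3.066 4.667 3.035
v 2.409 4.302 3.958
v 2.968 4.264 2.806
v 2.312 3.899 3.729
v 3.093 3.816 2.718
v 2.437 3.451 3.641
v 3.401 3.466 2.798
v 2.744 3.101 3.721
v 3.793 3.323 3.022
v 3.137 2.959 3.944
v 4.146 3.435 3.317
v 3.489 3.07 4.24
v -0.962 -1.908 2.12
v -0.443 -2.141 2.738
v -1.55 -1.354 2.821
v -1.031 -1.587 3.44
v -0.089 -0.653 1.86
v 0.43 -0.886 2.479
v -0.677 -0.099 2.562
v -0.158 -0.332 3.18
f 2 4 1
f 5 2 1
f 1 4 3
f 3 5 1
f 2 8 4
f 6 2 5
f 6 8 2
f 4 8 3
f 7 5 3
f 3 8 7
f 7 6 5
f 8 6 7
f 10 9 12
f 10 12 11
f 12 9 13
f 12 13 11
f 13 9 14
f 13 14 11
f 14 9 15
f 14 15 11
f 15 9 16
f 15 16 11
f 16 9 17
f 16 17 11
f 17 9 18
f 17 18 11
f 18 9 19
f 18 19 11
f 19 9 20
f 19 20 11
f 20 9 21
f 20 21 11
f 21 9 22
f 21 22 11
f 22 9 10
f 22 10 11
f 24 23 27
f 24 27 25
f 25 27 28
f 25 28 26
f 27 23 29
f 27 29 28
f 28 29 30
f 28 30 26
f 29 23 31
f 29 31 30
f 30 31 32
f 30 32 26
f 31 23 33
f 31 33 32
f 32 33 34
f 32 34 26
f 33 23 35
f 33 35 34
f 34 35 36
f 34 36 26
f 35 23 37
f 35 37 36
f 36 37 38
f 36 38 26
f 37 23 39
f 37 39 38
f 38 39 40
f 38 40 26
f 39 23 41
f 39 41 40
f 40 41 42
f 40 42 26
f 41 23 43
f 41 43 42
f 42 43 44
f 42 44 26
f 43 23 45
f 43 45 44
f 44 45 46
f 44 46 26
f 45 23 24
f 45 24 46
f 46 24 25
f 46 25 26
f 48 50 47
f 51 48 47
f 47 50 49
f 49 51 47
f 48 54 50
f 52 48 51
f 52 54 48
f 50 54 49
f 53 51 49
f 49 54 53
f 53 52 51
f 54 52 53



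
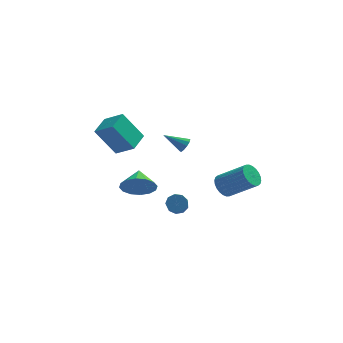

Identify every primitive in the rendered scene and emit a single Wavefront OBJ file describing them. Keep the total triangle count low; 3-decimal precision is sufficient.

v 0.599 -0.997 2.898
v 0.866 -0.904 3.31
v -0.559 -0.883 3.622
v 0.806 -0.634 3.172
v 0.667 -0.503 2.929
v 0.502 -0.56 2.674
v 0.373 -0.784 2.505
v 0.331 -1.09 2.485
v 0.391 -1.36 2.623
v 0.53 -1.491 2.866
v 0.695 -1.434 3.121
v 0.824 -1.209 3.29
v -4.388 2.635 1.827
v -3.351 2.045 2.578
v -3.873 3.886 2.098
v -2.836 3.296 2.849
v -3.224 2.524 0.131
v -2.187 1.934 0.882
v -2.709 3.775 0.402
v -1.672 3.185 1.153
v -1.827 -4.51 1.903
v -1.42 -4.902 2.716
v -1.813 -3.39 2.437
v -1.024 -4.767 2.421
v -0.842 -4.562 1.988
v -0.925 -4.344 1.532
v -1.249 -4.17 1.175
v -1.728 -4.087 1.014
v -2.234 -4.117 1.09
v -2.631 -4.252 1.385
v -2.812 -4.457 1.819
v -2.73 -4.675 2.275
v -2.405 -4.85 2.631
v -1.926 -4.933 2.793
v 2.636 -1.634 0.131
v 2.947 -2.018 -0.434
v 4.434 -2.549 0.744
v 4.124 -2.166 1.309
v 3.069 -1.754 -0.47
v 4.556 -2.286 0.708
v 3.126 -1.473 -0.414
v 4.613 -2.004 0.764
v 3.108 -1.216 -0.275
v 4.595 -1.747 0.903
v 3.018 -1.022 -0.075
v 4.505 -1.554 1.103
v 2.87 -0.922 0.157
v 4.357 -1.453 1.335
v 2.687 -0.931 0.385
v 4.174 -1.462 1.563
v 2.496 -1.046 0.574
v 3.983 -1.577 1.752
v 2.326 -1.251 0.696
v 3.813 -1.782 1.874
v 2.204 -1.514 0.732
v 3.691 -2.046 1.91
v 2.147 -1.796 0.676
v 3.634 -2.327 1.854
v 2.165 -2.053 0.537
v 3.652 -2.584 1.715
v 2.255 -2.246 0.337
v 3.742 -2.778 1.515
v 2.403 -2.347 0.105
v 3.89 -2.878 1.283
v 2.586 -2.338 -0.123
v 4.073 -2.869 1.055
v 2.777 -2.223 -0.312
v 4.264 -2.754 0.866
v 0.188 -1.742 -1.298
v 0.756 -1.869 -1.445
v 0.72 -3.184 -0.449
v 0.152 -3.058 -0.302
v 0.747 -1.621 -1.118
v 0.711 -2.936 -0.122
v 0.477 -1.43 -0.875
v 0.441 -2.745 0.121
v 0.071 -1.385 -0.83
v 0.036 -2.7 0.166
v -0.28 -1.508 -1.004
v -0.315 -2.823 -0.009
v -0.412 -1.74 -1.316
v -0.447 -3.055 -0.32
v -0.264 -1.973 -1.619
v -0.299 -3.288 -0.623
v 0.096 -2.099 -1.772
v 0.061 -3.414 -0.776
v 0.499 -2.058 -1.703
v 0.463 -3.373 -0.707
f 2 1 4
f 2 4 3
f 4 1 5
f 4 5 3
f 5 1 6
f 5 6 3
f 6 1 7
f 6 7 3
f 7 1 8
f 7 8 3
f 8 1 9
f 8 9 3
f 9 1 10
f 9 10 3
f 10 1 11
f 10 11 3
f 11 1 12
f 11 12 3
f 12 1 2
f 12 2 3
f 14 16 13
f 17 14 13
f 13 16 15
f 15 17 13
f 14 20 16
f 18 14 17
f 18 20 14
f 16 20 15
f 19 17 15
f 15 20 19
f 19 18 17
f 20 18 19
f 22 21 24
f 22 24 23
f 24 21 25
f 24 25 23
f 25 21 26
f 25 26 23
f 26 21 27
f 26 27 23
f 27 21 28
f 27 28 23
f 28 21 29
f 28 29 23
f 29 21 30
f 29 30 23
f 30 21 31
f 30 31 23
f 31 21 32
f 31 32 23
f 32 21 33
f 32 33 23
f 33 21 34
f 33 34 23
f 34 21 22
f 34 22 23
f 36 35 39
f 36 39 37
f 37 39 40
f 37 40 38
f 39 35 41
f 39 41 40
f 40 41 42
f 40 42 38
f 41 35 43
f 41 43 42
f 42 43 44
f 42 44 38
f 43 35 45
f 43 45 44
f 44 45 46
f 44 46 38
f 45 35 47
f 45 47 46
f 46 47 48
f 46 48 38
f 47 35 49
f 47 49 48
f 48 49 50
f 48 50 38
f 49 35 51
f 49 51 50
f 50 51 52
f 50 52 38
f 51 35 53
f 51 53 52
f 52 53 54
f 52 54 38
f 53 35 55
f 53 55 54
f 54 55 56
f 54 56 38
f 55 35 57
f 55 57 56
f 56 57 58
f 56 58 38
f 57 35 59
f 57 59 58
f 58 59 60
f 58 60 38
f 59 35 61
f 59 61 60
f 60 61 62
f 60 62 38
f 61 35 63
f 61 63 62
f 62 63 64
f 62 64 38
f 63 35 65
f 63 65 64
f 64 65 66
f 64 66 38
f 65 35 67
f 65 67 66
f 66 67 68
f 66 68 38
f 67 35 36
f 67 36 68
f 68 36 37
f 68 37 38
f 70 69 73
f 70 73 71
f 71 73 74
f 71 74 72
f 73 69 75
f 73 75 74
f 74 75 76
f 74 76 72
f 75 69 77
f 75 77 76
f 76 77 78
f 76 78 72
f 77 69 79
f 77 79 78
f 78 79 80
f 78 80 72
f 79 69 81
f 79 81 80
f 80 81 82
f 80 82 72
f 81 69 83
f 81 83 82
f 82 83 84
f 82 84 72
f 83 69 85
f 83 85 84
f 84 85 86
f 84 86 72
f 85 69 87
f 85 87 86
f 86 87 88
f 86 88 72
f 87 69 70
f 87 70 88
f 88 70 71
f 88 71 72



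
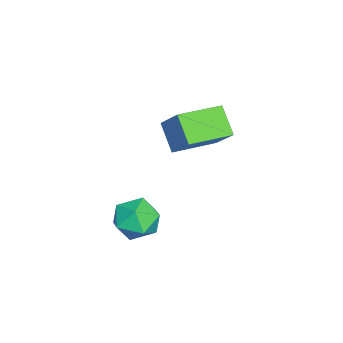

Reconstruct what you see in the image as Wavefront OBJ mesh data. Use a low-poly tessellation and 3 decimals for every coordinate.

v -0.727 -2.626 -1.419
v -0.374 -2.03 -0.642
v 0.674 -2.31 -2.298
v 1.027 -1.714 -1.521
v 0.953 -2.744 -1.394
v 0.087 -2.939 -0.85
v 0.213 -1.401 -2.09
v -0.653 -1.596 -1.546
v 0.207 -1.272 -1.057
v 0.664 -2.102 -0.627
v -0.364 -2.238 -2.313
v 0.093 -3.068 -1.883
v -4.092 -2.097 0.838
v -3.252 -1.28 2.07
v -5.332 -0.588 0.683
v -4.493 0.229 1.915
v -3.227 -1.489 -0.155
v -2.388 -0.672 1.077
v -4.468 0.02 -0.31
v -3.628 0.837 0.922
f 1 12 6
f 1 6 2
f 1 2 8
f 1 8 11
f 1 11 12
f 2 6 10
f 6 12 5
f 12 11 3
f 11 8 7
f 8 2 9
f 4 10 5
f 4 5 3
f 4 3 7
f 4 7 9
f 4 9 10
f 5 10 6
f 3 5 12
f 7 3 11
f 9 7 8
f 10 9 2
f 14 16 13
f 17 14 13
f 13 16 15
f 15 17 13
f 14 20 16
f 18 14 17
f 18 20 14
f 16 20 15
f 19 17 15
f 15 20 19
f 19 18 17
f 20 18 19



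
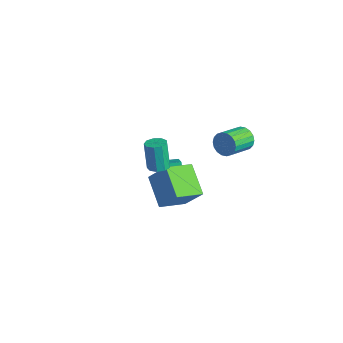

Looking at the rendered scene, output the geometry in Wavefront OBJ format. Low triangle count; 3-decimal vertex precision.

v 1.452 -1.558 2.441
v 2.076 -1.581 2.621
v 1.593 -1.445 4.318
v 0.968 -1.422 4.139
v 1.953 -1.16 2.552
v 1.47 -1.023 4.249
v 1.596 -0.924 2.431
v 1.112 -0.788 4.129
v 1.171 -0.986 2.315
v 0.687 -0.849 4.013
v 0.877 -1.315 2.258
v 0.394 -1.179 3.956
v 0.853 -1.758 2.287
v 0.369 -1.622 3.984
v 1.108 -2.108 2.388
v 0.625 -1.971 4.085
v 1.525 -2.2 2.514
v 1.041 -2.064 4.211
v 1.907 -1.992 2.606
v 1.423 -1.856 4.303
v 2.61 3.303 3.226
v 3.052 3.155 2.588
v 3.412 1.609 3.196
v 2.97 1.757 3.834
v 3.283 3.297 2.812
v 3.643 1.75 3.42
v 3.381 3.44 3.118
v 3.74 1.893 3.726
v 3.326 3.556 3.446
v 3.685 2.009 4.053
v 3.129 3.622 3.73
v 3.489 2.075 4.337
v 2.83 3.624 3.914
v 3.189 2.078 4.521
v 2.487 3.564 3.962
v 2.846 2.017 4.569
v 2.168 3.451 3.864
v 2.528 1.905 4.472
v 1.937 3.31 3.64
v 2.297 1.763 4.248
v 1.84 3.167 3.334
v 2.199 1.62 3.942
v 1.895 3.051 3.007
v 2.254 1.504 3.614
v 2.091 2.985 2.723
v 2.451 1.438 3.33
v 2.391 2.982 2.539
v 2.75 1.436 3.146
v 2.734 3.043 2.491
v 3.093 1.496 3.098
v -4.017 2.439 -3.751
v -3.051 1.958 -2.991
v -3.594 3.312 -3.736
v -2.628 2.831 -2.976
v -3.252 2.089 -4.944
v -2.286 1.608 -4.184
v -2.829 2.962 -4.929
v -1.863 2.481 -4.169
v -0.251 -0.393 -3.479
v -2.074 0.106 -2.412
v -0.159 1.372 -4.148
v -1.981 1.871 -3.081
v 0.781 0.129 -1.959
v -1.041 0.628 -0.892
v 0.874 1.894 -2.628
v -0.949 2.393 -1.561
f 2 1 5
f 2 5 3
f 3 5 6
f 3 6 4
f 5 1 7
f 5 7 6
f 6 7 8
f 6 8 4
f 7 1 9
f 7 9 8
f 8 9 10
f 8 10 4
f 9 1 11
f 9 11 10
f 10 11 12
f 10 12 4
f 11 1 13
f 11 13 12
f 12 13 14
f 12 14 4
f 13 1 15
f 13 15 14
f 14 15 16
f 14 16 4
f 15 1 17
f 15 17 16
f 16 17 18
f 16 18 4
f 17 1 19
f 17 19 18
f 18 19 20
f 18 20 4
f 19 1 2
f 19 2 20
f 20 2 3
f 20 3 4
f 22 21 25
f 22 25 23
f 23 25 26
f 23 26 24
f 25 21 27
f 25 27 26
f 26 27 28
f 26 28 24
f 27 21 29
f 27 29 28
f 28 29 30
f 28 30 24
f 29 21 31
f 29 31 30
f 30 31 32
f 30 32 24
f 31 21 33
f 31 33 32
f 32 33 34
f 32 34 24
f 33 21 35
f 33 35 34
f 34 35 36
f 34 36 24
f 35 21 37
f 35 37 36
f 36 37 38
f 36 38 24
f 37 21 39
f 37 39 38
f 38 39 40
f 38 40 24
f 39 21 41
f 39 41 40
f 40 41 42
f 40 42 24
f 41 21 43
f 41 43 42
f 42 43 44
f 42 44 24
f 43 21 45
f 43 45 44
f 44 45 46
f 44 46 24
f 45 21 47
f 45 47 46
f 46 47 48
f 46 48 24
f 47 21 49
f 47 49 48
f 48 49 50
f 48 50 24
f 49 21 22
f 49 22 50
f 50 22 23
f 50 23 24
f 52 54 51
f 55 52 51
f 51 54 53
f 53 55 51
f 52 58 54
f 56 52 55
f 56 58 52
f 54 58 53
f 57 55 53
f 53 58 57
f 57 56 55
f 58 56 57
f 60 62 59
f 63 60 59
f 59 62 61
f 61 63 59
f 60 66 62
f 64 60 63
f 64 66 60
f 62 66 61
f 65 63 61
f 61 66 65
f 65 64 63
f 66 64 65



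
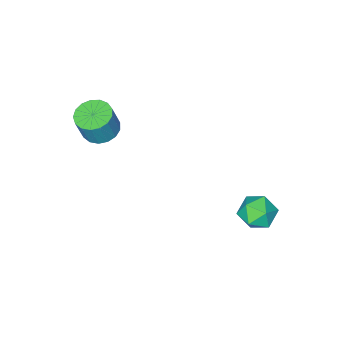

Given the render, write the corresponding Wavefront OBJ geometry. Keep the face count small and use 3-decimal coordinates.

v -2.417 2.847 -3.916
v -1.751 2.431 -3.584
v -3.229 1.769 -3.636
v -2.563 1.353 -3.304
v -2.883 2.034 -2.905
v -2.381 2.7 -3.077
v -2.599 1.5 -4.143
v -2.097 2.166 -4.315
v -1.864 1.599 -3.724
v -2.039 1.929 -2.959
v -2.941 2.271 -4.261
v -3.116 2.601 -3.496
v 1.229 -2.722 0.316
v 1.745 -2.197 0.127
v 2.127 -2.153 1.295
v 1.611 -2.678 1.484
v 1.451 -2.003 0.216
v 1.833 -1.958 1.384
v 1.106 -1.973 0.327
v 1.488 -1.928 1.496
v 0.789 -2.114 0.436
v 1.171 -2.069 1.604
v 0.573 -2.395 0.517
v 0.955 -2.351 1.686
v 0.508 -2.752 0.553
v 0.889 -2.707 1.721
v 0.607 -3.101 0.534
v 0.989 -3.056 1.702
v 0.849 -3.364 0.465
v 1.231 -3.319 1.633
v 1.178 -3.479 0.362
v 1.56 -3.434 1.53
v 1.519 -3.422 0.248
v 1.901 -3.377 1.416
v 1.793 -3.204 0.15
v 2.175 -3.159 1.318
v 1.938 -2.876 0.09
v 2.32 -2.831 1.258
v 1.921 -2.513 0.082
v 2.303 -2.468 1.25
f 1 12 6
f 1 6 2
f 1 2 8
f 1 8 11
f 1 11 12
f 2 6 10
f 6 12 5
f 12 11 3
f 11 8 7
f 8 2 9
f 4 10 5
f 4 5 3
f 4 3 7
f 4 7 9
f 4 9 10
f 5 10 6
f 3 5 12
f 7 3 11
f 9 7 8
f 10 9 2
f 14 13 17
f 14 17 15
f 15 17 18
f 15 18 16
f 17 13 19
f 17 19 18
f 18 19 20
f 18 20 16
f 19 13 21
f 19 21 20
f 20 21 22
f 20 22 16
f 21 13 23
f 21 23 22
f 22 23 24
f 22 24 16
f 23 13 25
f 23 25 24
f 24 25 26
f 24 26 16
f 25 13 27
f 25 27 26
f 26 27 28
f 26 28 16
f 27 13 29
f 27 29 28
f 28 29 30
f 28 30 16
f 29 13 31
f 29 31 30
f 30 31 32
f 30 32 16
f 31 13 33
f 31 33 32
f 32 33 34
f 32 34 16
f 33 13 35
f 33 35 34
f 34 35 36
f 34 36 16
f 35 13 37
f 35 37 36
f 36 37 38
f 36 38 16
f 37 13 39
f 37 39 38
f 38 39 40
f 38 40 16
f 39 13 14
f 39 14 40
f 40 14 15
f 40 15 16



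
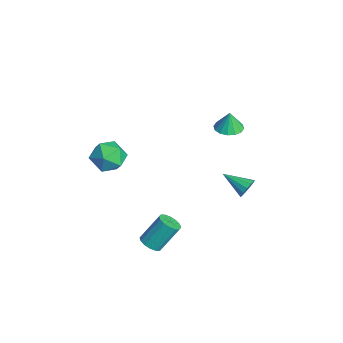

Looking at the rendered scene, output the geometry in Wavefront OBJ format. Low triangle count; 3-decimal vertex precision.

v -1.452 2.655 2.09
v -0.85 3.135 2.065
v -1.428 2.685 3.21
v -1.171 3.372 2.065
v -1.567 3.416 2.072
v -1.932 3.256 2.084
v -2.169 2.936 2.098
v -2.213 2.54 2.109
v -2.053 2.175 2.116
v -1.732 1.938 2.115
v -1.336 1.894 2.108
v -0.971 2.053 2.096
v -0.735 2.374 2.083
v -0.691 2.77 2.071
v 0.997 2.949 -0.838
v 1.427 2.779 -0.424
v 0.023 1.931 -0.242
v 1.246 3.039 -0.277
v 0.986 3.27 -0.308
v 0.729 3.399 -0.507
v 0.558 3.385 -0.811
v 0.526 3.233 -1.124
v 0.644 2.99 -1.346
v 0.874 2.734 -1.406
v 1.143 2.547 -1.287
v 1.366 2.486 -1.024
v 1.472 2.573 -0.703
v 3.036 -2.567 -2.119
v 3.433 -2.967 -1.816
v 3.38 -1.974 -0.437
v 2.984 -1.573 -0.741
v 3.631 -2.748 -1.966
v 3.578 -1.754 -0.588
v 3.669 -2.48 -2.158
v 3.617 -1.487 -0.779
v 3.538 -2.236 -2.339
v 3.486 -1.242 -0.96
v 3.273 -2.08 -2.461
v 3.22 -1.087 -1.082
v 2.944 -2.055 -2.492
v 2.891 -1.061 -1.113
v 2.64 -2.166 -2.423
v 2.587 -1.173 -1.044
v 2.442 -2.386 -2.272
v 2.389 -1.392 -0.894
v 2.403 -2.653 -2.081
v 2.351 -1.66 -0.702
v 2.534 -2.898 -1.9
v 2.482 -1.904 -0.521
v 2.8 -3.053 -1.778
v 2.747 -2.06 -0.399
v 3.129 -3.079 -1.747
v 3.076 -2.085 -0.368
v -4.566 -2.659 -1.354
v -3.783 -2.045 -0.927
v -3.777 -4.095 -0.733
v -2.994 -3.481 -0.306
v -3.996 -3.445 0.105
v -4.484 -2.558 -0.279
v -3.076 -3.582 -1.381
v -3.564 -2.695 -1.765
v -2.863 -2.615 -0.943
v -3.431 -2.53 -0.025
v -4.129 -3.61 -1.635
v -4.697 -3.525 -0.717
f 2 1 4
f 2 4 3
f 4 1 5
f 4 5 3
f 5 1 6
f 5 6 3
f 6 1 7
f 6 7 3
f 7 1 8
f 7 8 3
f 8 1 9
f 8 9 3
f 9 1 10
f 9 10 3
f 10 1 11
f 10 11 3
f 11 1 12
f 11 12 3
f 12 1 13
f 12 13 3
f 13 1 14
f 13 14 3
f 14 1 2
f 14 2 3
f 16 15 18
f 16 18 17
f 18 15 19
f 18 19 17
f 19 15 20
f 19 20 17
f 20 15 21
f 20 21 17
f 21 15 22
f 21 22 17
f 22 15 23
f 22 23 17
f 23 15 24
f 23 24 17
f 24 15 25
f 24 25 17
f 25 15 26
f 25 26 17
f 26 15 27
f 26 27 17
f 27 15 16
f 27 16 17
f 29 28 32
f 29 32 30
f 30 32 33
f 30 33 31
f 32 28 34
f 32 34 33
f 33 34 35
f 33 35 31
f 34 28 36
f 34 36 35
f 35 36 37
f 35 37 31
f 36 28 38
f 36 38 37
f 37 38 39
f 37 39 31
f 38 28 40
f 38 40 39
f 39 40 41
f 39 41 31
f 40 28 42
f 40 42 41
f 41 42 43
f 41 43 31
f 42 28 44
f 42 44 43
f 43 44 45
f 43 45 31
f 44 28 46
f 44 46 45
f 45 46 47
f 45 47 31
f 46 28 48
f 46 48 47
f 47 48 49
f 47 49 31
f 48 28 50
f 48 50 49
f 49 50 51
f 49 51 31
f 50 28 52
f 50 52 51
f 51 52 53
f 51 53 31
f 52 28 29
f 52 29 53
f 53 29 30
f 53 30 31
f 54 65 59
f 54 59 55
f 54 55 61
f 54 61 64
f 54 64 65
f 55 59 63
f 59 65 58
f 65 64 56
f 64 61 60
f 61 55 62
f 57 63 58
f 57 58 56
f 57 56 60
f 57 60 62
f 57 62 63
f 58 63 59
f 56 58 65
f 60 56 64
f 62 60 61
f 63 62 55



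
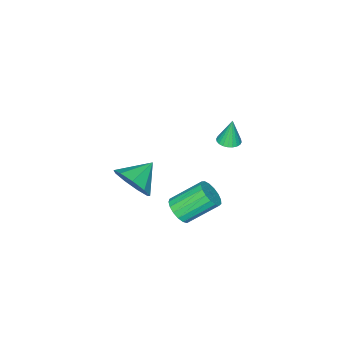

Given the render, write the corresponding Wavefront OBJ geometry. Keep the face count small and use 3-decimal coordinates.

v 3.404 0.012 -1.682
v 3.871 0.493 -0.9
v 2.176 0.128 -1.018
v 3.657 0.963 -1.378
v 3.325 0.989 -1.999
v 3.029 0.557 -2.471
v 2.909 -0.129 -2.574
v 3.02 -0.75 -2.259
v 3.311 -1.014 -1.674
v 3.645 -0.798 -1.093
v 3.867 -0.203 -0.787
v 2.228 1.663 -3.408
v 2.785 2.092 -3.254
v 1.77 3.026 -2.178
v 1.212 2.597 -2.332
v 2.637 2.243 -3.526
v 1.621 3.178 -2.45
v 2.395 2.262 -3.771
v 1.379 3.196 -2.695
v 2.115 2.143 -3.932
v 1.099 3.078 -2.856
v 1.86 1.915 -3.974
v 0.844 2.849 -2.898
v 1.69 1.628 -3.886
v 0.674 2.562 -2.809
v 1.643 1.35 -3.688
v 0.627 2.284 -2.612
v 1.73 1.143 -3.426
v 0.714 2.077 -2.35
v 1.931 1.055 -3.161
v 0.915 1.99 -2.084
v 2.2 1.107 -2.951
v 1.185 2.041 -1.875
v 2.476 1.286 -2.847
v 1.46 2.22 -1.771
v 2.694 1.551 -2.871
v 1.678 2.485 -1.795
v 2.806 1.842 -3.018
v 1.79 2.776 -1.942
v 1.226 3.526 1.864
v 1.664 3.822 1.895
v 1.094 3.594 3.116
v 1.519 3.968 1.871
v 1.329 4.045 1.847
v 1.123 4.044 1.825
v 0.933 3.964 1.809
v 0.788 3.817 1.802
v 0.709 3.626 1.804
v 0.709 3.42 1.816
v 0.788 3.229 1.834
v 0.933 3.084 1.858
v 1.123 3.006 1.882
v 1.329 3.007 1.904
v 1.519 3.088 1.919
v 1.664 3.234 1.927
v 1.743 3.426 1.925
v 1.743 3.632 1.913
f 2 1 4
f 2 4 3
f 4 1 5
f 4 5 3
f 5 1 6
f 5 6 3
f 6 1 7
f 6 7 3
f 7 1 8
f 7 8 3
f 8 1 9
f 8 9 3
f 9 1 10
f 9 10 3
f 10 1 11
f 10 11 3
f 11 1 2
f 11 2 3
f 13 12 16
f 13 16 14
f 14 16 17
f 14 17 15
f 16 12 18
f 16 18 17
f 17 18 19
f 17 19 15
f 18 12 20
f 18 20 19
f 19 20 21
f 19 21 15
f 20 12 22
f 20 22 21
f 21 22 23
f 21 23 15
f 22 12 24
f 22 24 23
f 23 24 25
f 23 25 15
f 24 12 26
f 24 26 25
f 25 26 27
f 25 27 15
f 26 12 28
f 26 28 27
f 27 28 29
f 27 29 15
f 28 12 30
f 28 30 29
f 29 30 31
f 29 31 15
f 30 12 32
f 30 32 31
f 31 32 33
f 31 33 15
f 32 12 34
f 32 34 33
f 33 34 35
f 33 35 15
f 34 12 36
f 34 36 35
f 35 36 37
f 35 37 15
f 36 12 38
f 36 38 37
f 37 38 39
f 37 39 15
f 38 12 13
f 38 13 39
f 39 13 14
f 39 14 15
f 41 40 43
f 41 43 42
f 43 40 44
f 43 44 42
f 44 40 45
f 44 45 42
f 45 40 46
f 45 46 42
f 46 40 47
f 46 47 42
f 47 40 48
f 47 48 42
f 48 40 49
f 48 49 42
f 49 40 50
f 49 50 42
f 50 40 51
f 50 51 42
f 51 40 52
f 51 52 42
f 52 40 53
f 52 53 42
f 53 40 54
f 53 54 42
f 54 40 55
f 54 55 42
f 55 40 56
f 55 56 42
f 56 40 57
f 56 57 42
f 57 40 41
f 57 41 42



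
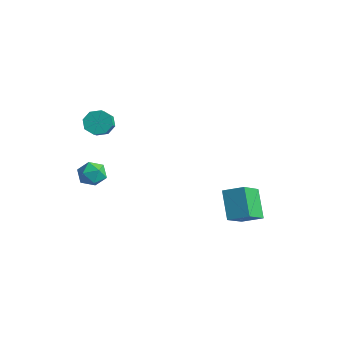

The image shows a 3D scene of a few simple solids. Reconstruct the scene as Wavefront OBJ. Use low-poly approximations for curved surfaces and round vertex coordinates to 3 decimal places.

v 0.82 4.553 -3.053
v 1.261 3.148 -2.018
v 1.774 5.214 -2.562
v 2.215 3.809 -1.527
v 1.965 3.911 -4.413
v 2.406 2.506 -3.378
v 2.919 4.572 -3.922
v 3.36 3.167 -2.887
v -2.949 -1.437 2.934
v -2.342 -0.961 2.826
v -1.743 -1.586 3.438
v -2.351 -2.063 3.546
v -2.669 -0.809 3.302
v -2.07 -1.434 3.913
v -3.161 -1.026 3.562
v -2.562 -1.651 4.174
v -3.529 -1.483 3.455
v -2.93 -2.109 4.066
v -3.557 -1.914 3.042
v -2.958 -2.539 3.654
v -3.23 -2.066 2.567
v -2.631 -2.691 3.178
v -2.738 -1.849 2.306
v -2.139 -2.474 2.918
v -2.37 -1.391 2.414
v -1.771 -2.017 3.025
v -3.732 -1.572 -0.54
v -2.968 -1.281 -0.302
v -3.132 -2.659 -1.138
v -2.368 -2.368 -0.9
v -2.915 -2.658 -0.315
v -3.286 -1.986 0.055
v -2.814 -1.954 -1.495
v -3.185 -1.282 -1.125
v -2.401 -1.517 -0.892
v -2.463 -1.953 -0.162
v -3.637 -1.987 -1.278
v -3.699 -2.423 -0.548
f 2 4 1
f 5 2 1
f 1 4 3
f 3 5 1
f 2 8 4
f 6 2 5
f 6 8 2
f 4 8 3
f 7 5 3
f 3 8 7
f 7 6 5
f 8 6 7
f 10 9 13
f 10 13 11
f 11 13 14
f 11 14 12
f 13 9 15
f 13 15 14
f 14 15 16
f 14 16 12
f 15 9 17
f 15 17 16
f 16 17 18
f 16 18 12
f 17 9 19
f 17 19 18
f 18 19 20
f 18 20 12
f 19 9 21
f 19 21 20
f 20 21 22
f 20 22 12
f 21 9 23
f 21 23 22
f 22 23 24
f 22 24 12
f 23 9 25
f 23 25 24
f 24 25 26
f 24 26 12
f 25 9 10
f 25 10 26
f 26 10 11
f 26 11 12
f 27 38 32
f 27 32 28
f 27 28 34
f 27 34 37
f 27 37 38
f 28 32 36
f 32 38 31
f 38 37 29
f 37 34 33
f 34 28 35
f 30 36 31
f 30 31 29
f 30 29 33
f 30 33 35
f 30 35 36
f 31 36 32
f 29 31 38
f 33 29 37
f 35 33 34
f 36 35 28



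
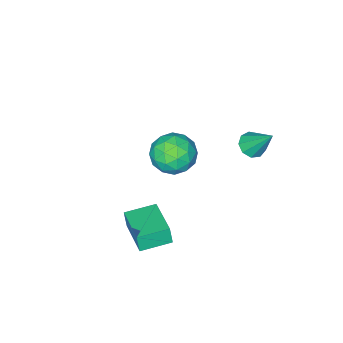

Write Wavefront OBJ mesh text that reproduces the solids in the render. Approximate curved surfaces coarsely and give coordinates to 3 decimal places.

v -2.027 -3.405 -1.892
v -1.251 -3.175 -1.08
v -0.989 -4.825 -2.48
v -0.213 -4.595 -1.668
v -1.243 -5.005 -1.377
v -1.884 -4.128 -1.013
v -0.356 -3.872 -2.547
v -0.997 -2.995 -2.183
v -0.218 -3.463 -1.485
v -0.767 -4.164 -0.762
v -1.473 -3.836 -2.798
v -2.022 -4.537 -2.075
v -1.73 -3.165 -1.434
v -0.51 -4.835 -2.126
v -1.115 -5.076 -1.955
v -0.659 -4.94 -1.477
v -2.102 -3.726 -1.395
v -1.646 -3.59 -0.918
v -1.641 -4.666 -1.093
v -0.594 -4.41 -2.642
v -0.138 -4.274 -2.165
v -1.581 -3.06 -2.083
v -1.125 -2.924 -1.605
v -0.599 -3.334 -2.467
v -0.667 -3.2 -1.195
v -0.057 -4.034 -1.541
v -0.141 -3.609 -2.057
v -0.518 -3.094 -1.843
v -0.989 -3.611 -0.77
v -0.379 -4.446 -1.116
v -0.985 -4.687 -0.945
v -1.362 -4.171 -0.731
v -0.382 -3.781 -1.008
v -1.861 -3.554 -2.444
v -1.251 -4.389 -2.79
v -0.878 -3.829 -2.829
v -1.255 -3.313 -2.615
v -2.183 -3.966 -2.019
v -1.573 -4.8 -2.365
v -1.722 -4.906 -1.717
v -2.099 -4.391 -1.503
v -1.858 -4.219 -2.552
v 1.627 -1.776 -2.696
v 1.631 -1.954 -1.834
v 2.429 0.04 -2.324
v 2.433 -0.138 -1.462
v 2.967 -2.342 -2.818
v 2.971 -2.52 -1.956
v 3.769 -0.526 -2.446
v 3.773 -0.704 -1.584
v -2.792 -0.729 0.384
v -2.334 -0.31 0.107
v -2.908 0.369 1.856
v -2.763 -0.184 -0.021
v -3.205 -0.312 0.041
v -3.455 -0.636 0.263
v -3.395 -1.003 0.541
v -3.052 -1.242 0.747
v -2.589 -1.241 0.782
v -2.22 -1.001 0.631
v -2.12 -0.633 0.365
f 1 38 17
f 38 12 41
f 17 41 6
f 38 41 17
f 1 17 13
f 17 6 18
f 13 18 2
f 17 18 13
f 1 13 22
f 13 2 23
f 22 23 8
f 13 23 22
f 1 22 34
f 22 8 37
f 34 37 11
f 22 37 34
f 1 34 38
f 34 11 42
f 38 42 12
f 34 42 38
f 2 18 29
f 18 6 32
f 29 32 10
f 18 32 29
f 6 41 19
f 41 12 40
f 19 40 5
f 41 40 19
f 12 42 39
f 42 11 35
f 39 35 3
f 42 35 39
f 11 37 36
f 37 8 24
f 36 24 7
f 37 24 36
f 8 23 28
f 23 2 25
f 28 25 9
f 23 25 28
f 4 30 16
f 30 10 31
f 16 31 5
f 30 31 16
f 4 16 14
f 16 5 15
f 14 15 3
f 16 15 14
f 4 14 21
f 14 3 20
f 21 20 7
f 14 20 21
f 4 21 26
f 21 7 27
f 26 27 9
f 21 27 26
f 4 26 30
f 26 9 33
f 30 33 10
f 26 33 30
f 5 31 19
f 31 10 32
f 19 32 6
f 31 32 19
f 3 15 39
f 15 5 40
f 39 40 12
f 15 40 39
f 7 20 36
f 20 3 35
f 36 35 11
f 20 35 36
f 9 27 28
f 27 7 24
f 28 24 8
f 27 24 28
f 10 33 29
f 33 9 25
f 29 25 2
f 33 25 29
f 44 46 43
f 47 44 43
f 43 46 45
f 45 47 43
f 44 50 46
f 48 44 47
f 48 50 44
f 46 50 45
f 49 47 45
f 45 50 49
f 49 48 47
f 50 48 49
f 52 51 54
f 52 54 53
f 54 51 55
f 54 55 53
f 55 51 56
f 55 56 53
f 56 51 57
f 56 57 53
f 57 51 58
f 57 58 53
f 58 51 59
f 58 59 53
f 59 51 60
f 59 60 53
f 60 51 61
f 60 61 53
f 61 51 52
f 61 52 53



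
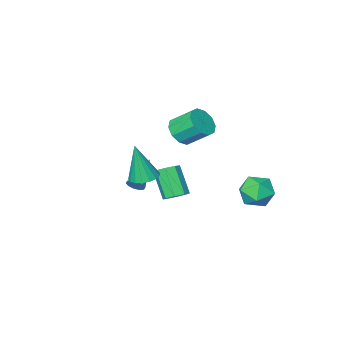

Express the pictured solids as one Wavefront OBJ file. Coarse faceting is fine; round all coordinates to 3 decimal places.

v -1.716 -1.476 -3.485
v -1.003 -1.38 -3.361
v -1.111 -2.528 -1.851
v -1.824 -2.624 -1.975
v -1.319 -1.002 -3.096
v -1.427 -2.151 -1.586
v -1.867 -0.902 -3.059
v -1.976 -2.051 -1.55
v -2.327 -1.138 -3.272
v -2.435 -2.287 -1.762
v -2.429 -1.572 -3.609
v -2.537 -2.72 -2.099
v -2.113 -1.949 -3.874
v -2.221 -3.098 -2.364
v -1.564 -2.049 -3.91
v -1.673 -3.198 -2.401
v -1.105 -1.813 -3.698
v -1.213 -2.962 -2.188
v 1.913 0.486 -0.456
v 2.169 0.548 -0.008
v 0.487 -0.486 0.496
v 1.973 0.8 -0.045
v 1.753 0.931 -0.239
v 1.594 0.893 -0.516
v 1.557 0.699 -0.77
v 1.656 0.424 -0.904
v 1.852 0.173 -0.866
v 2.072 0.041 -0.672
v 2.231 0.079 -0.395
v 2.268 0.273 -0.141
v 2.849 2.901 1.714
v 3.508 2.517 1.553
v 3.191 2.599 3.826
v 3.618 2.873 1.586
v 3.551 3.234 1.648
v 3.323 3.52 1.726
v 2.987 3.664 1.801
v 2.619 3.633 1.856
v 2.304 3.434 1.879
v 2.113 3.113 1.864
v 2.091 2.744 1.815
v 2.243 2.41 1.743
v 2.533 2.189 1.664
v 2.896 2.131 1.597
v 3.248 2.25 1.557
v -4.402 3.609 -1.497
v -3.727 3.201 -0.755
v -4.113 2.219 -2.525
v -3.438 1.811 -1.783
v -4.5 1.861 -1.579
v -4.679 2.72 -0.944
v -3.161 2.7 -2.336
v -3.34 3.559 -1.701
v -2.96 2.639 -1.273
v -3.788 2.121 -0.806
v -4.052 3.299 -2.474
v -4.88 2.781 -2.007
v -1.425 -0.544 1.954
v -0.659 -0.544 2.481
v -1.329 0.444 3.454
v -2.095 0.444 2.926
v -0.606 -0.125 2.091
v -1.276 0.863 3.064
v -0.866 0.134 1.649
v -1.536 1.122 2.622
v -1.34 0.134 1.323
v -2.01 1.122 2.296
v -1.846 -0.125 1.238
v -2.516 0.863 2.211
v -2.191 -0.544 1.426
v -2.861 0.444 2.399
v -2.244 -0.963 1.816
v -2.914 0.025 2.789
v -1.984 -1.222 2.258
v -2.654 -0.234 3.231
v -1.51 -1.222 2.584
v -2.18 -0.234 3.557
v -1.004 -0.963 2.669
v -1.674 0.025 3.642
f 2 1 5
f 2 5 3
f 3 5 6
f 3 6 4
f 5 1 7
f 5 7 6
f 6 7 8
f 6 8 4
f 7 1 9
f 7 9 8
f 8 9 10
f 8 10 4
f 9 1 11
f 9 11 10
f 10 11 12
f 10 12 4
f 11 1 13
f 11 13 12
f 12 13 14
f 12 14 4
f 13 1 15
f 13 15 14
f 14 15 16
f 14 16 4
f 15 1 17
f 15 17 16
f 16 17 18
f 16 18 4
f 17 1 2
f 17 2 18
f 18 2 3
f 18 3 4
f 20 19 22
f 20 22 21
f 22 19 23
f 22 23 21
f 23 19 24
f 23 24 21
f 24 19 25
f 24 25 21
f 25 19 26
f 25 26 21
f 26 19 27
f 26 27 21
f 27 19 28
f 27 28 21
f 28 19 29
f 28 29 21
f 29 19 30
f 29 30 21
f 30 19 20
f 30 20 21
f 32 31 34
f 32 34 33
f 34 31 35
f 34 35 33
f 35 31 36
f 35 36 33
f 36 31 37
f 36 37 33
f 37 31 38
f 37 38 33
f 38 31 39
f 38 39 33
f 39 31 40
f 39 40 33
f 40 31 41
f 40 41 33
f 41 31 42
f 41 42 33
f 42 31 43
f 42 43 33
f 43 31 44
f 43 44 33
f 44 31 45
f 44 45 33
f 45 31 32
f 45 32 33
f 46 57 51
f 46 51 47
f 46 47 53
f 46 53 56
f 46 56 57
f 47 51 55
f 51 57 50
f 57 56 48
f 56 53 52
f 53 47 54
f 49 55 50
f 49 50 48
f 49 48 52
f 49 52 54
f 49 54 55
f 50 55 51
f 48 50 57
f 52 48 56
f 54 52 53
f 55 54 47
f 59 58 62
f 59 62 60
f 60 62 63
f 60 63 61
f 62 58 64
f 62 64 63
f 63 64 65
f 63 65 61
f 64 58 66
f 64 66 65
f 65 66 67
f 65 67 61
f 66 58 68
f 66 68 67
f 67 68 69
f 67 69 61
f 68 58 70
f 68 70 69
f 69 70 71
f 69 71 61
f 70 58 72
f 70 72 71
f 71 72 73
f 71 73 61
f 72 58 74
f 72 74 73
f 73 74 75
f 73 75 61
f 74 58 76
f 74 76 75
f 75 76 77
f 75 77 61
f 76 58 78
f 76 78 77
f 77 78 79
f 77 79 61
f 78 58 59
f 78 59 79
f 79 59 60
f 79 60 61



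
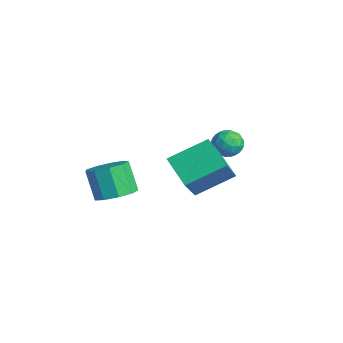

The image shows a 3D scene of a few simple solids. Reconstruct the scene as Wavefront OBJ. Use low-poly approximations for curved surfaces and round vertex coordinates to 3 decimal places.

v 0.222 -3.72 -2.295
v 1.097 -3.961 -1.787
v 0.233 -4.042 -0.337
v -0.642 -3.8 -0.845
v 1.01 -3.255 -1.8
v 0.146 -3.336 -0.35
v 0.554 -2.766 -2.044
v -0.31 -2.847 -0.594
v -0.057 -2.724 -2.406
v -0.921 -2.805 -0.956
v -0.538 -3.147 -2.716
v -1.402 -3.228 -1.265
v -0.663 -3.838 -2.829
v -1.527 -3.919 -1.378
v -0.374 -4.474 -2.692
v -1.238 -4.555 -1.242
v 0.194 -4.757 -2.37
v -0.67 -4.837 -0.919
v 0.775 -4.554 -2.012
v -0.089 -4.635 -0.562
v 0.396 -0.735 -1.301
v 0.708 1.178 -0.347
v 1.949 -0.562 -2.154
v 2.261 1.35 -1.2
v 1.419 -1.73 0.36
v 1.731 0.182 1.314
v 2.972 -1.558 -0.493
v 3.284 0.355 0.461
v -0.707 2.223 -0.892
v -0.002 2.516 -1.22
v 0.002 1.564 0.04
v 0.707 1.857 -0.288
v 0.185 2.372 0.103
v -0.253 2.779 -0.473
v 0.253 1.301 -0.707
v -0.185 1.708 -1.283
v 0.591 1.946 -1.106
v 0.549 2.608 -0.605
v -0.549 1.472 -0.575
v -0.591 2.134 -0.074
v -0.416 2.428 -1.138
v 0.416 1.652 -0.042
v 0.11 1.955 0.188
v 0.524 2.127 -0.005
v -0.564 2.582 -0.699
v -0.15 2.754 -0.892
v -0.04 2.669 -0.114
v 0.15 1.326 -0.288
v 0.564 1.498 -0.481
v -0.524 1.953 -1.175
v -0.11 2.125 -1.368
v 0.04 1.411 -1.066
v 0.346 2.265 -1.263
v 0.763 1.877 -0.715
v 0.496 1.55 -0.961
v 0.239 1.79 -1.3
v 0.322 2.654 -0.969
v 0.738 2.266 -0.421
v 0.431 2.569 -0.192
v 0.174 2.808 -0.531
v 0.67 2.319 -0.902
v -0.738 1.814 -0.759
v -0.322 1.426 -0.211
v -0.174 1.272 -0.649
v -0.431 1.511 -0.988
v -0.763 2.203 -0.465
v -0.346 1.815 0.083
v -0.239 2.29 0.12
v -0.496 2.53 -0.219
v -0.67 1.761 -0.278
f 2 1 5
f 2 5 3
f 3 5 6
f 3 6 4
f 5 1 7
f 5 7 6
f 6 7 8
f 6 8 4
f 7 1 9
f 7 9 8
f 8 9 10
f 8 10 4
f 9 1 11
f 9 11 10
f 10 11 12
f 10 12 4
f 11 1 13
f 11 13 12
f 12 13 14
f 12 14 4
f 13 1 15
f 13 15 14
f 14 15 16
f 14 16 4
f 15 1 17
f 15 17 16
f 16 17 18
f 16 18 4
f 17 1 19
f 17 19 18
f 18 19 20
f 18 20 4
f 19 1 2
f 19 2 20
f 20 2 3
f 20 3 4
f 22 24 21
f 25 22 21
f 21 24 23
f 23 25 21
f 22 28 24
f 26 22 25
f 26 28 22
f 24 28 23
f 27 25 23
f 23 28 27
f 27 26 25
f 28 26 27
f 29 66 45
f 66 40 69
f 45 69 34
f 66 69 45
f 29 45 41
f 45 34 46
f 41 46 30
f 45 46 41
f 29 41 50
f 41 30 51
f 50 51 36
f 41 51 50
f 29 50 62
f 50 36 65
f 62 65 39
f 50 65 62
f 29 62 66
f 62 39 70
f 66 70 40
f 62 70 66
f 30 46 57
f 46 34 60
f 57 60 38
f 46 60 57
f 34 69 47
f 69 40 68
f 47 68 33
f 69 68 47
f 40 70 67
f 70 39 63
f 67 63 31
f 70 63 67
f 39 65 64
f 65 36 52
f 64 52 35
f 65 52 64
f 36 51 56
f 51 30 53
f 56 53 37
f 51 53 56
f 32 58 44
f 58 38 59
f 44 59 33
f 58 59 44
f 32 44 42
f 44 33 43
f 42 43 31
f 44 43 42
f 32 42 49
f 42 31 48
f 49 48 35
f 42 48 49
f 32 49 54
f 49 35 55
f 54 55 37
f 49 55 54
f 32 54 58
f 54 37 61
f 58 61 38
f 54 61 58
f 33 59 47
f 59 38 60
f 47 60 34
f 59 60 47
f 31 43 67
f 43 33 68
f 67 68 40
f 43 68 67
f 35 48 64
f 48 31 63
f 64 63 39
f 48 63 64
f 37 55 56
f 55 35 52
f 56 52 36
f 55 52 56
f 38 61 57
f 61 37 53
f 57 53 30
f 61 53 57

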